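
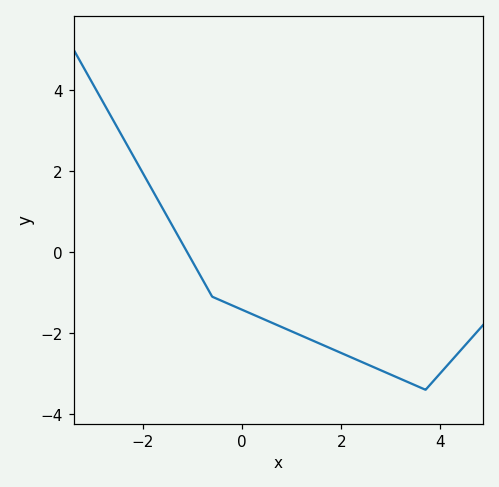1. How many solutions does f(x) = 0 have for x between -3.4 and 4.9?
1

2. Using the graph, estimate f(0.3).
-1.6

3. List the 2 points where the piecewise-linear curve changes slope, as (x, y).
(-0.6, -1.1); (3.7, -3.4)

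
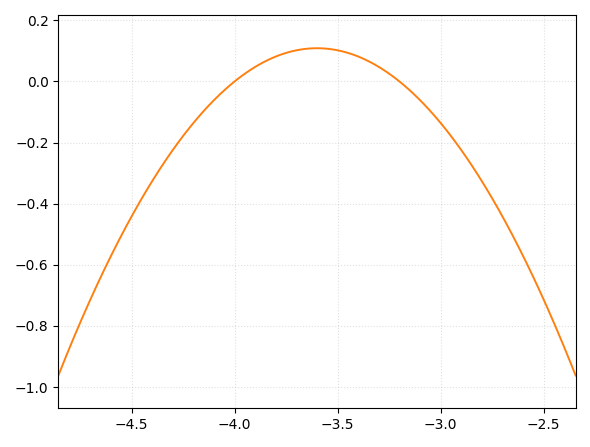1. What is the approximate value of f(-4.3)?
-0.22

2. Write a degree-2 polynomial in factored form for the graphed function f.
y = -0.68(x + 4)(x + 3.2)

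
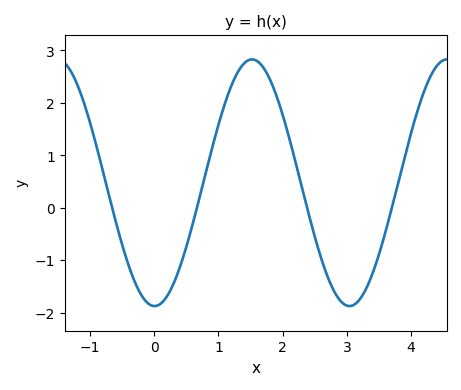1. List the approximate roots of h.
-0.7, 0.7, 2.4, 3.7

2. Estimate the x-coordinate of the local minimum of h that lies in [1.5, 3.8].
3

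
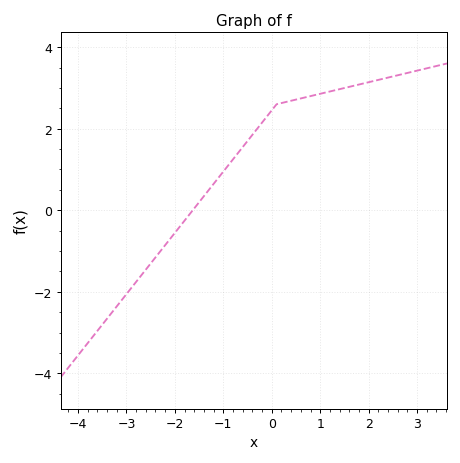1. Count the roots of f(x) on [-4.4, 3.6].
1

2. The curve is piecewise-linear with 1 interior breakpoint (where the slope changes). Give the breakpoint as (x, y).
(0.1, 2.6)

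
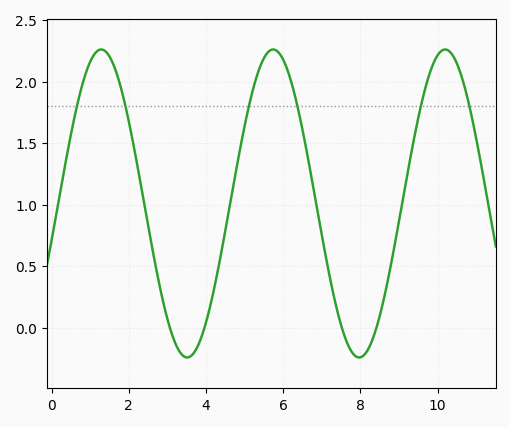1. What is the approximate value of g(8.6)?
0.2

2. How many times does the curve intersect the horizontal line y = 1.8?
6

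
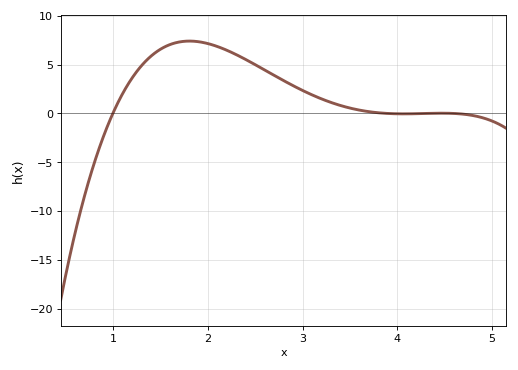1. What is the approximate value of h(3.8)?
0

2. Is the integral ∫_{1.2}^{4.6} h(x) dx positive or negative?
positive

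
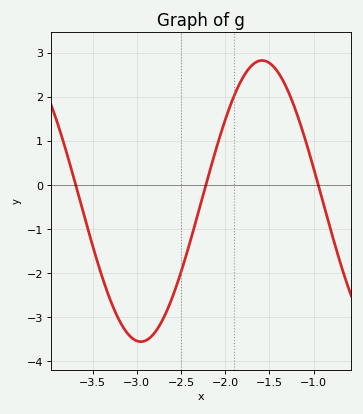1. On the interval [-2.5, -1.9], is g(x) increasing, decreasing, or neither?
increasing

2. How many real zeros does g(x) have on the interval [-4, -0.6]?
3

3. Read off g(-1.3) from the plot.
2.2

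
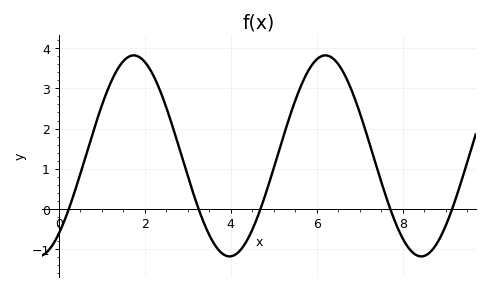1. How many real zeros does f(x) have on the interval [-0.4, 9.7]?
5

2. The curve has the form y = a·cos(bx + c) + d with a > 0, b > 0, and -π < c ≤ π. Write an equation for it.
y = 2.5cos(1.41x - 2.46) + 1.32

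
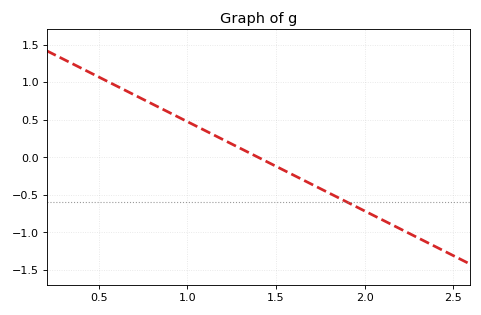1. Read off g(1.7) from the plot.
-0.357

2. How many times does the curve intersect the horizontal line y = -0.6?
1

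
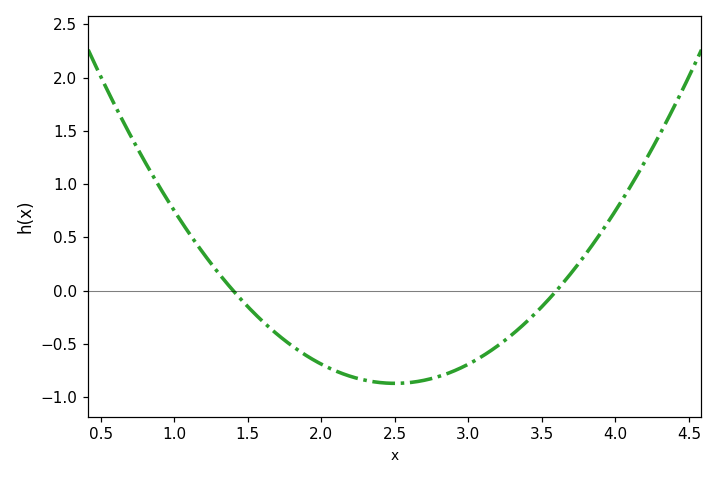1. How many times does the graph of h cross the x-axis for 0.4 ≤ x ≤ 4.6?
2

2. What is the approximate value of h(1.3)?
0.166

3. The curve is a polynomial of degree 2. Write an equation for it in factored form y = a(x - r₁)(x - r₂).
y = 0.72(x - 1.4)(x - 3.6)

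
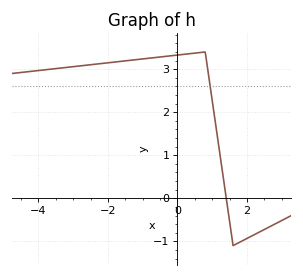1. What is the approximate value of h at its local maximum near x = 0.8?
3.4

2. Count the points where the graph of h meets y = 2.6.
1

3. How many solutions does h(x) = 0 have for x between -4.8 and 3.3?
1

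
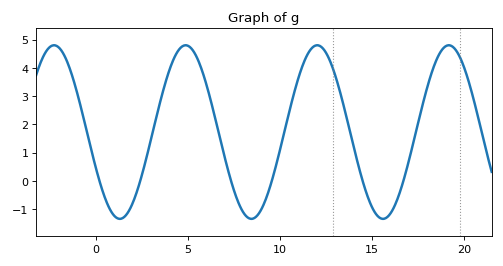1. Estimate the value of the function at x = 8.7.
-1.3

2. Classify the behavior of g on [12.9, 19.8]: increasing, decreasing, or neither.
neither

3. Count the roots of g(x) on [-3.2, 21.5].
6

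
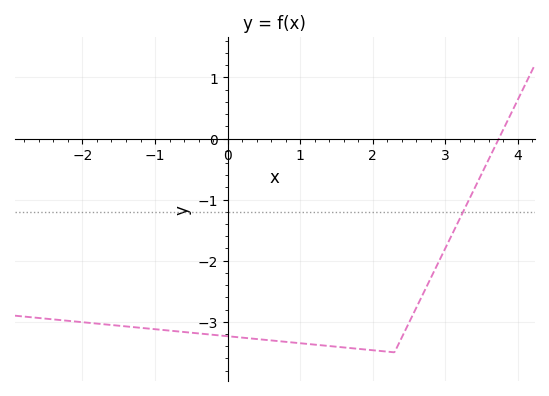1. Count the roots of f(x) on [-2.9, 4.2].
1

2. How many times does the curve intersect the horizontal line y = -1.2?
1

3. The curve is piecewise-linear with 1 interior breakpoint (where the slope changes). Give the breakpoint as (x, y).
(2.3, -3.5)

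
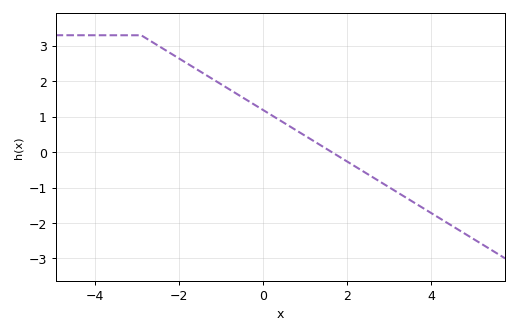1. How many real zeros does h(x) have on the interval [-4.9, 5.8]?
1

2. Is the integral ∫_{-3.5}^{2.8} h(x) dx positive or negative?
positive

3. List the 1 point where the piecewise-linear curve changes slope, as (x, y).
(-2.9, 3.3)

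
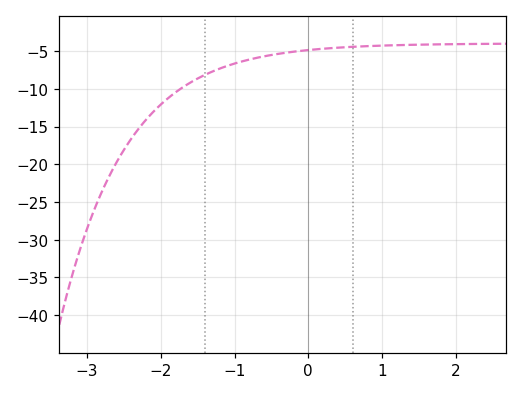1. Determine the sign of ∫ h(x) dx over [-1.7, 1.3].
negative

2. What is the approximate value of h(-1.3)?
-7.71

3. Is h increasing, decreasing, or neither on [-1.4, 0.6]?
increasing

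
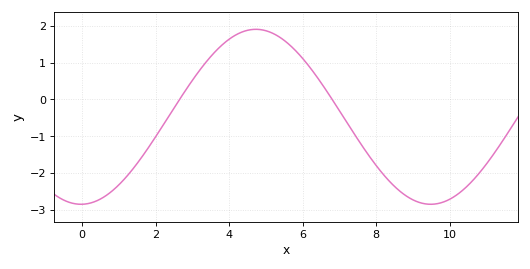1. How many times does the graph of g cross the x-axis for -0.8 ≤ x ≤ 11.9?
2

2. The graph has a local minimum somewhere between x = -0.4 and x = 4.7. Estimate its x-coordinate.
-0.029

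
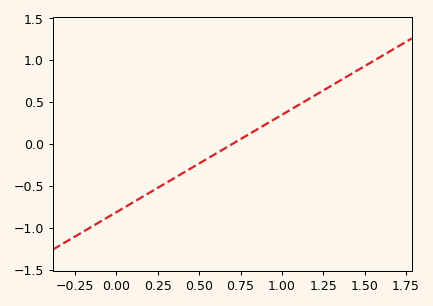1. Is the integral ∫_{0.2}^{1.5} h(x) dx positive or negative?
positive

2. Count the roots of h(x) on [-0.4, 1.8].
1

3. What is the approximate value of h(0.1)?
-0.7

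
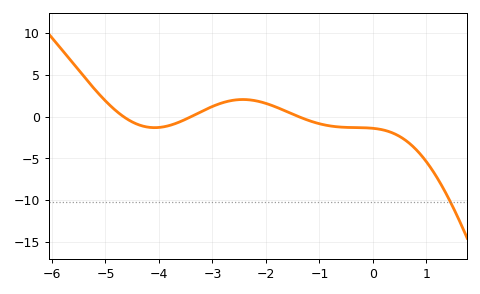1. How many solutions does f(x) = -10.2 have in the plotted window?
1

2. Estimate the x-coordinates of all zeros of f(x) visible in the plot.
-4.66, -3.4, -1.39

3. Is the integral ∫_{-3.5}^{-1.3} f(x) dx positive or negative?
positive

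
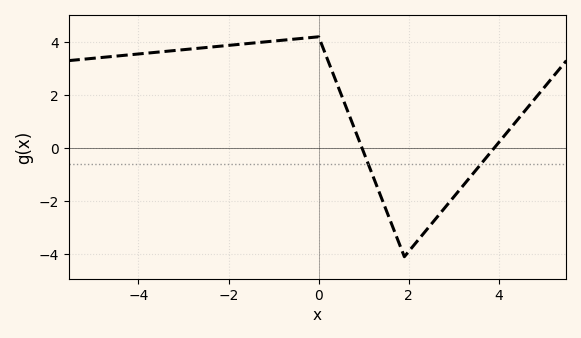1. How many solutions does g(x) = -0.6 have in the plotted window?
2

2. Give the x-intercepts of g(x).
0.961, 3.89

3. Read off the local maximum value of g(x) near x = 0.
4.2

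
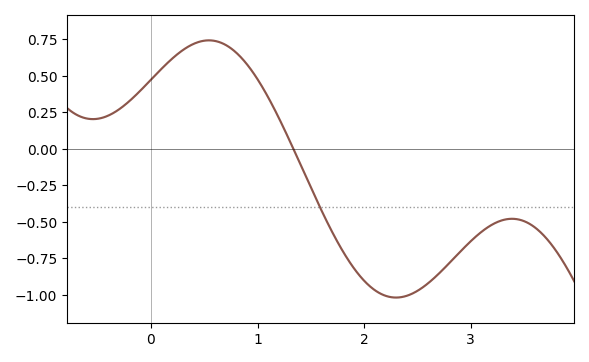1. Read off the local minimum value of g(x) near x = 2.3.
-1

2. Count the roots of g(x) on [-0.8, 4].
1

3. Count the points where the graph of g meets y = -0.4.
1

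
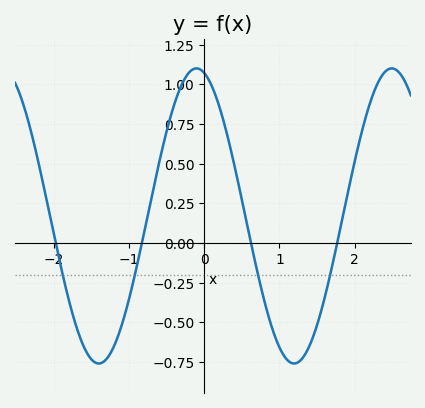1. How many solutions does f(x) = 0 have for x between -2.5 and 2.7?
4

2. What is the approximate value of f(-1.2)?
-0.652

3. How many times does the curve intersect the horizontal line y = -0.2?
4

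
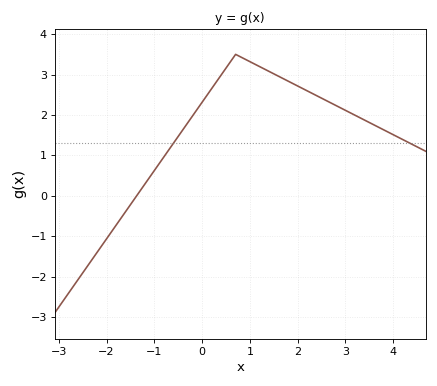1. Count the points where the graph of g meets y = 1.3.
2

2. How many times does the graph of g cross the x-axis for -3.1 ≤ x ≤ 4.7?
1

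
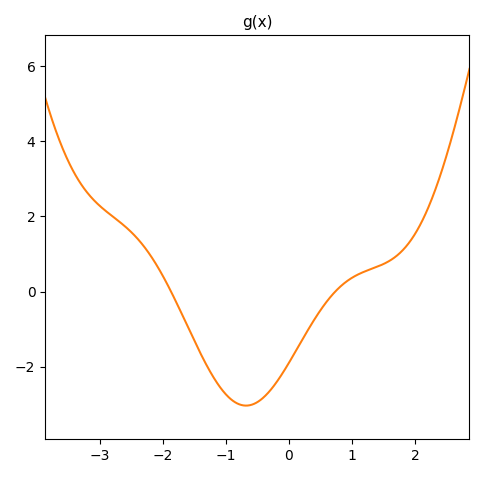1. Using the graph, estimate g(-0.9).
-2.88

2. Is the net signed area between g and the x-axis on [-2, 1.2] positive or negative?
negative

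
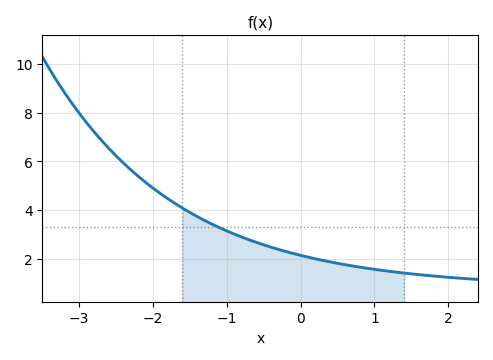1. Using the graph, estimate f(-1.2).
3.42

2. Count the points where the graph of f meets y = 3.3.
1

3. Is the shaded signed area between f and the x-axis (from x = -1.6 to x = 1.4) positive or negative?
positive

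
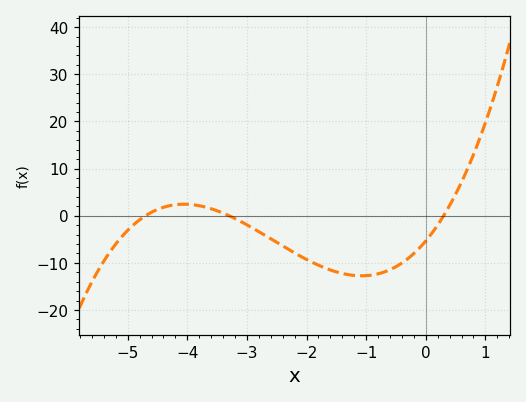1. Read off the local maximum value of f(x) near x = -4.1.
2.44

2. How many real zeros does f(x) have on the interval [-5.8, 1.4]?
3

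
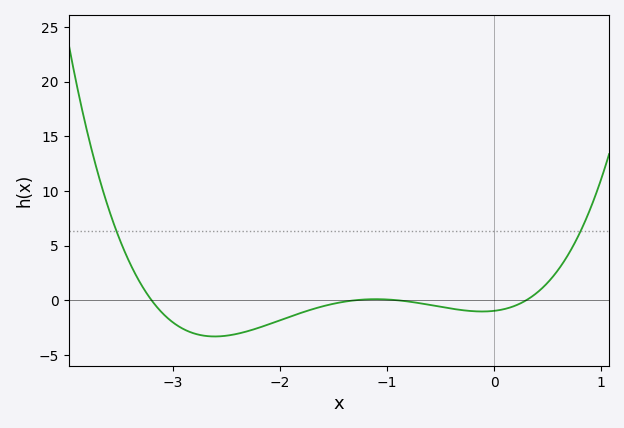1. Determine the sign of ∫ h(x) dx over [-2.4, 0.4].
negative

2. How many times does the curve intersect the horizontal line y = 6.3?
2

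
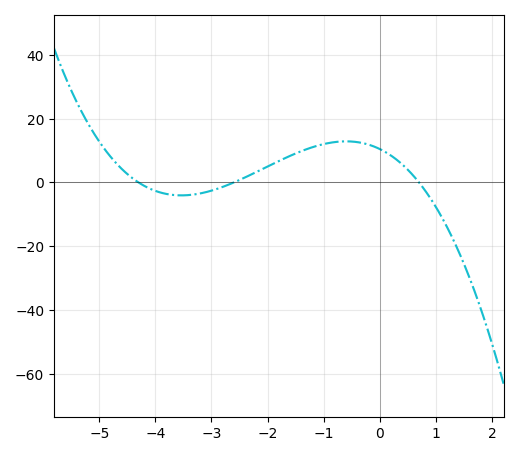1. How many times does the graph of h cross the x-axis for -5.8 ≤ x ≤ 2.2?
3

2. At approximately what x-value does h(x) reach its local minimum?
-3.53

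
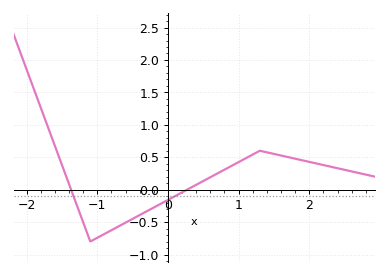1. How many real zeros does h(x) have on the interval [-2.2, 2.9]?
2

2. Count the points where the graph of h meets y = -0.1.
2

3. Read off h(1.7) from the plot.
0.5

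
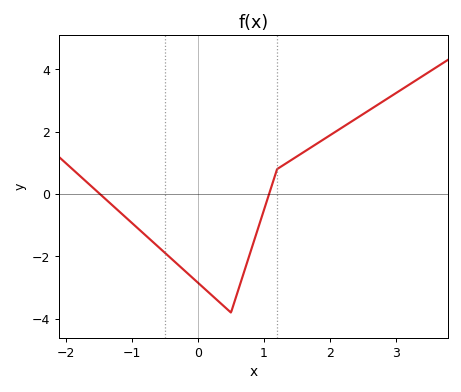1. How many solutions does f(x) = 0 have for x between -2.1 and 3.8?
2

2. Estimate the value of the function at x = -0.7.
-1.6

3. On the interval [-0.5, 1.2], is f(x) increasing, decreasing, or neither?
neither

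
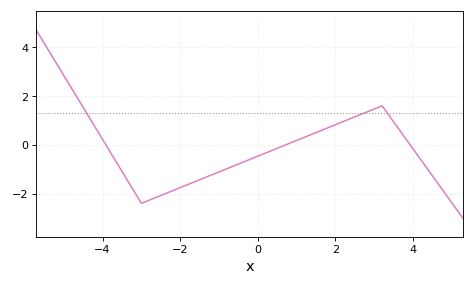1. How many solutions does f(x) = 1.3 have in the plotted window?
3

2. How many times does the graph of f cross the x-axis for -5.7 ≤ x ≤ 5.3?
3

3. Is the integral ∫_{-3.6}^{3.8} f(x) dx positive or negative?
negative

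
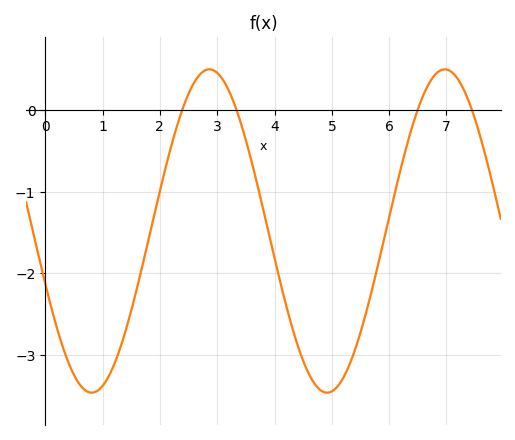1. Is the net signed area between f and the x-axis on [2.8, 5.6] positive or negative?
negative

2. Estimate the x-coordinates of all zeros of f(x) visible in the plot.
2.4, 3.4, 6.4, 7.4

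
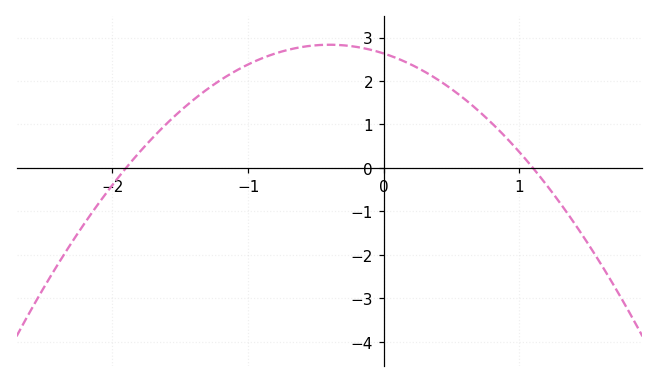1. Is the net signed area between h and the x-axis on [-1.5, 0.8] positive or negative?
positive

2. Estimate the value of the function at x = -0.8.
2.63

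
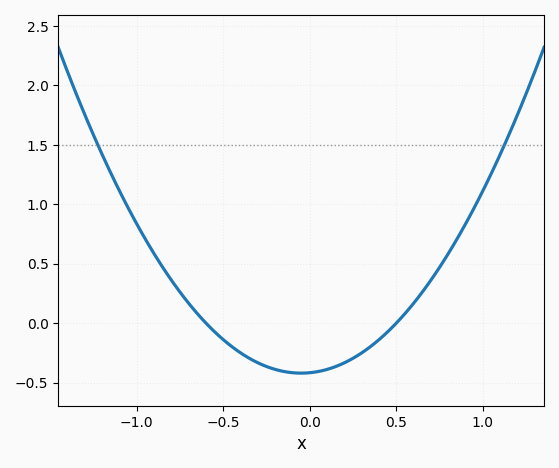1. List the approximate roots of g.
-0.6, 0.5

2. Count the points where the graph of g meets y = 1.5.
2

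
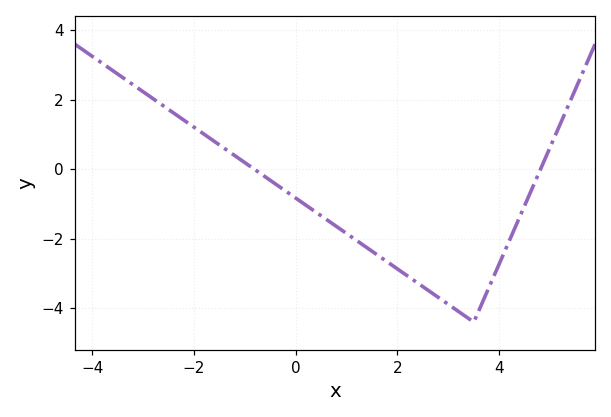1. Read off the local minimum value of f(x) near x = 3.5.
-4.4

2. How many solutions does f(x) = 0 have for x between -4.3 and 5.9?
2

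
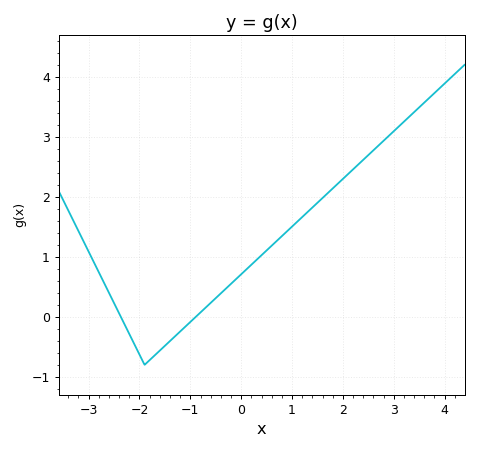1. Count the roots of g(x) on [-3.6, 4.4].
2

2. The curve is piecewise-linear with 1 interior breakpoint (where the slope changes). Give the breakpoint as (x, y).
(-1.9, -0.8)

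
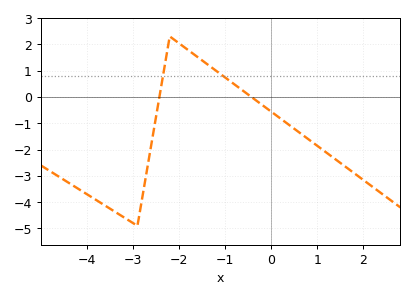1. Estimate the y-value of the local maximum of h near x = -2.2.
2.3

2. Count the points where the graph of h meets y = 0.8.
2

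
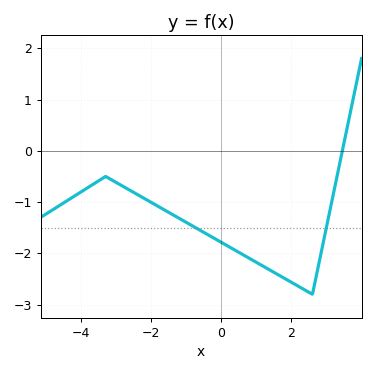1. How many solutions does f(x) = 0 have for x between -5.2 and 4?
1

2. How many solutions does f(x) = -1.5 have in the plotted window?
2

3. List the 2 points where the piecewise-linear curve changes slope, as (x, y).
(-3.3, -0.5); (2.6, -2.8)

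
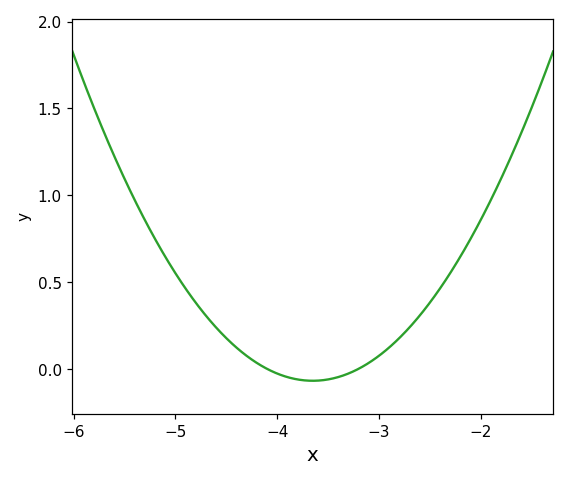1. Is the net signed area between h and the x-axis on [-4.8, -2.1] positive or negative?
positive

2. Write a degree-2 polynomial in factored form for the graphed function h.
y = 0.34(x + 4.1)(x + 3.2)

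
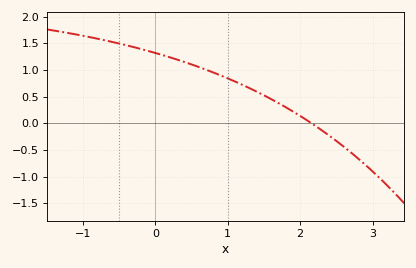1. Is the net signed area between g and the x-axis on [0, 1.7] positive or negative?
positive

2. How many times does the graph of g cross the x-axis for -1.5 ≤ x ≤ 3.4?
1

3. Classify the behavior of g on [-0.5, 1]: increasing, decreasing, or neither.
decreasing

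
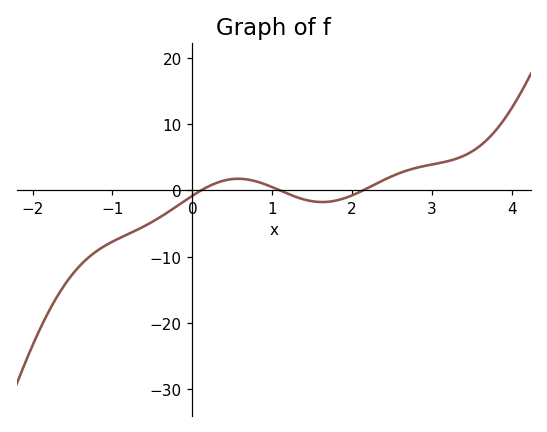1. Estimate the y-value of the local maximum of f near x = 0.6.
1.75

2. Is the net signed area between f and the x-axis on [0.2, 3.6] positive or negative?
positive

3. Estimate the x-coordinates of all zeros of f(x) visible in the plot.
0.109, 1.09, 2.14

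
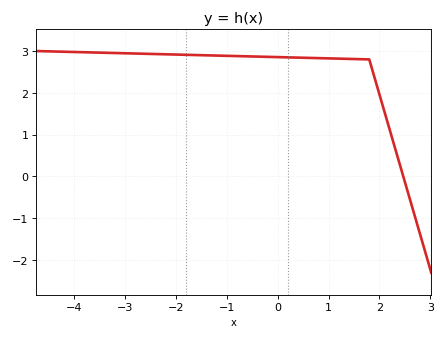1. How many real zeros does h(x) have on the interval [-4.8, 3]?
1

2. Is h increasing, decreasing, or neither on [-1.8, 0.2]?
decreasing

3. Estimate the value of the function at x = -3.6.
2.96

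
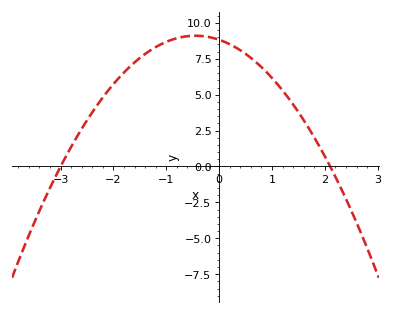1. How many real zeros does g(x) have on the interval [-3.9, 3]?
2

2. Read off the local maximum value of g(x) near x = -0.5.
9.2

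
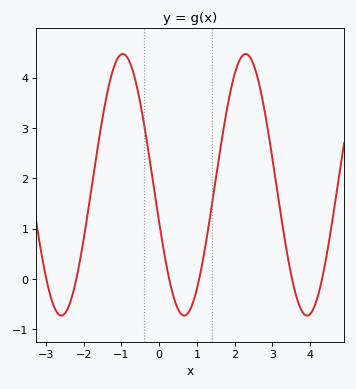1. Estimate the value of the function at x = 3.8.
-0.662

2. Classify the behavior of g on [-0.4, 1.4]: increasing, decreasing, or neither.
neither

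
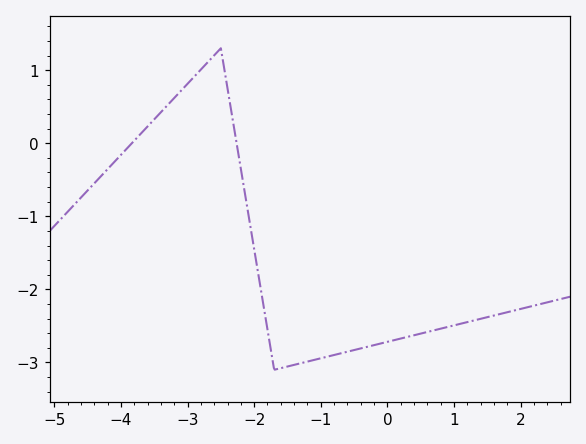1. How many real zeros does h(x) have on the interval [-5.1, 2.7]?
2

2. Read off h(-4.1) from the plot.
-0.3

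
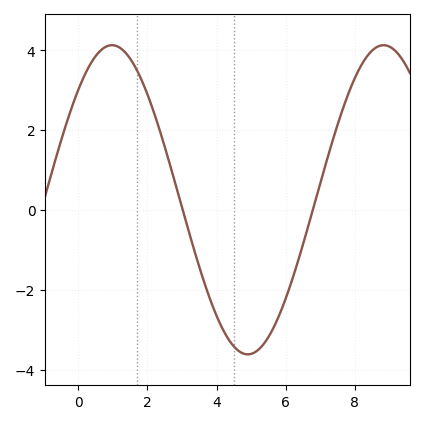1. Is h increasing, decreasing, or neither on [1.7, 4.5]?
decreasing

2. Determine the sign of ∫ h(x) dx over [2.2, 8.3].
negative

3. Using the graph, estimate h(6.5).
-0.8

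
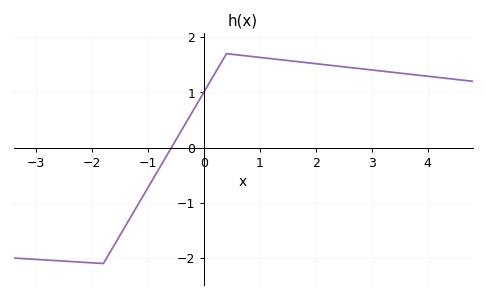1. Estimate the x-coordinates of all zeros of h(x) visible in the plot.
-0.584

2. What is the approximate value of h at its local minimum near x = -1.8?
-2.1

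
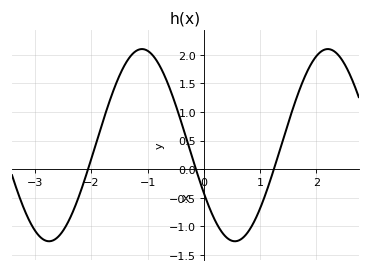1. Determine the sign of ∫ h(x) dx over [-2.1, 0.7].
positive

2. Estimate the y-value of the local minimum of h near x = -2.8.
-1.26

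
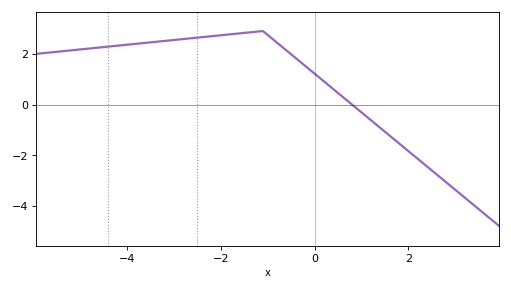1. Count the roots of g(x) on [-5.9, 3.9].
1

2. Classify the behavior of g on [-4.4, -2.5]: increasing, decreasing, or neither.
increasing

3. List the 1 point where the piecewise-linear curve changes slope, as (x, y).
(-1.1, 2.9)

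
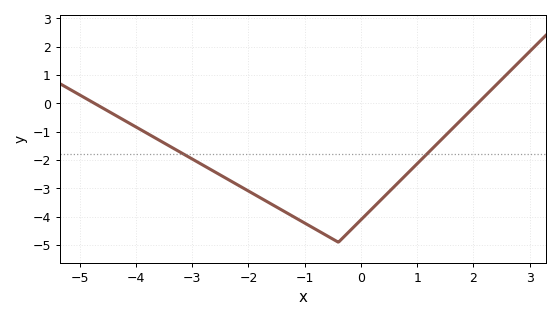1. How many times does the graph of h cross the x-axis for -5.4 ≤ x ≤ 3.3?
2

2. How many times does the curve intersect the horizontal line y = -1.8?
2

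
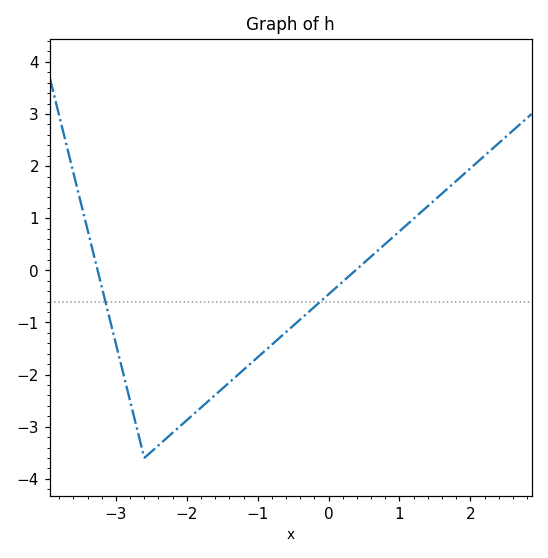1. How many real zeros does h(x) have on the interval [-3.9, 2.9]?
2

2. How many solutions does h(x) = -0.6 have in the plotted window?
2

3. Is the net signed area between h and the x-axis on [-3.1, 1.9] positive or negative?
negative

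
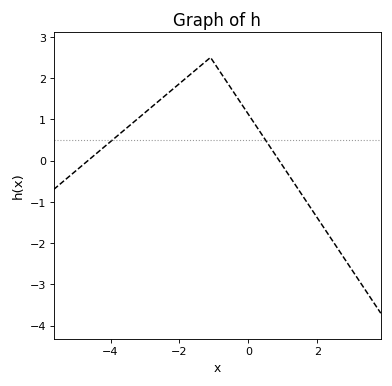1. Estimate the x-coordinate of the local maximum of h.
-1.1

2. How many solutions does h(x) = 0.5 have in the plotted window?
2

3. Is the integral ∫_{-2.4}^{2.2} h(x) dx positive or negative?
positive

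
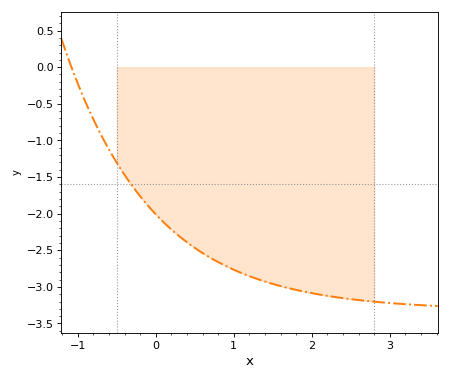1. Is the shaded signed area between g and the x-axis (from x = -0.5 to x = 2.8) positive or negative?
negative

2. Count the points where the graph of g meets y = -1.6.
1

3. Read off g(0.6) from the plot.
-2.55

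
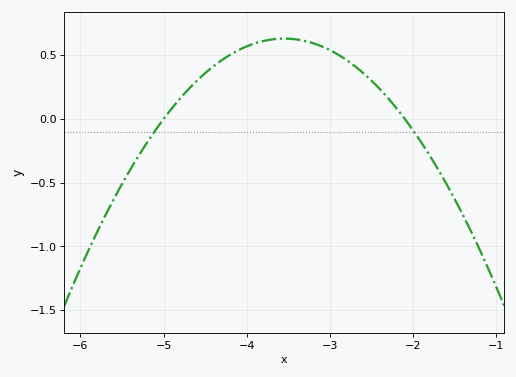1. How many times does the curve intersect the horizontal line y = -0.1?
2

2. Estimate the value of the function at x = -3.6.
0.65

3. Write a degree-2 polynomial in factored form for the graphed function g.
y = -0.3(x + 5)(x + 2.1)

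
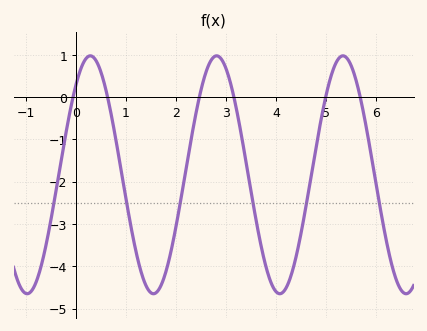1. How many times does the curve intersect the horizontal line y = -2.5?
6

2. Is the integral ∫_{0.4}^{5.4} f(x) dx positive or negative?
negative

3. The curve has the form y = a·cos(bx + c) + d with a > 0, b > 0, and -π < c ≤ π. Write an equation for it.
y = 2.81cos(2.5x - 0.72) - 1.84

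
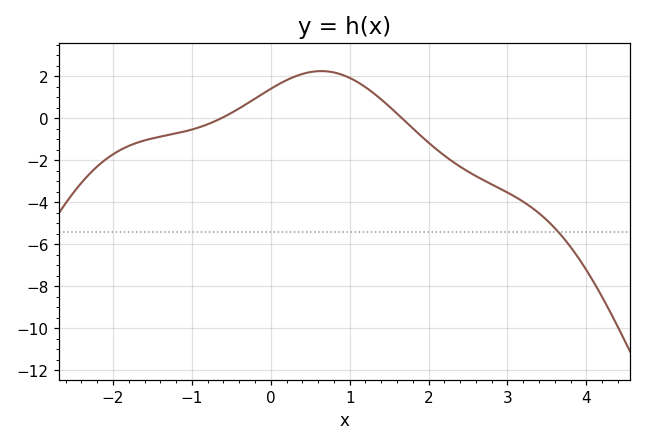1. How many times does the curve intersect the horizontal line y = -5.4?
1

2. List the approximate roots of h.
-0.6, 1.7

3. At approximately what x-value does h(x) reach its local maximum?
0.6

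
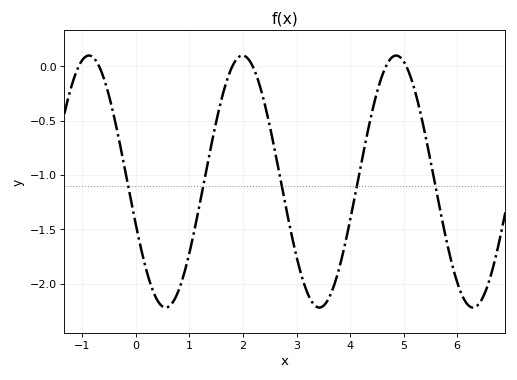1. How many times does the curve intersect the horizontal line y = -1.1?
5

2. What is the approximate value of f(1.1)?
-1.5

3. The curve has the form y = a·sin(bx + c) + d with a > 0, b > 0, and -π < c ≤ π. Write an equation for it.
y = 1.16sin(2.2x - 2.8) - 1.06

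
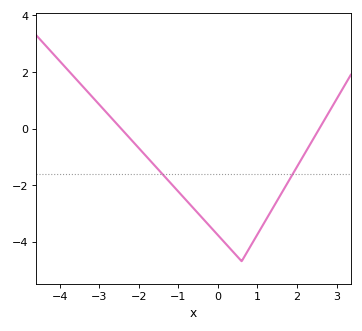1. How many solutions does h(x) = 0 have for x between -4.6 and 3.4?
2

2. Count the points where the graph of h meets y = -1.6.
2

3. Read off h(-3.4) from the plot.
1.4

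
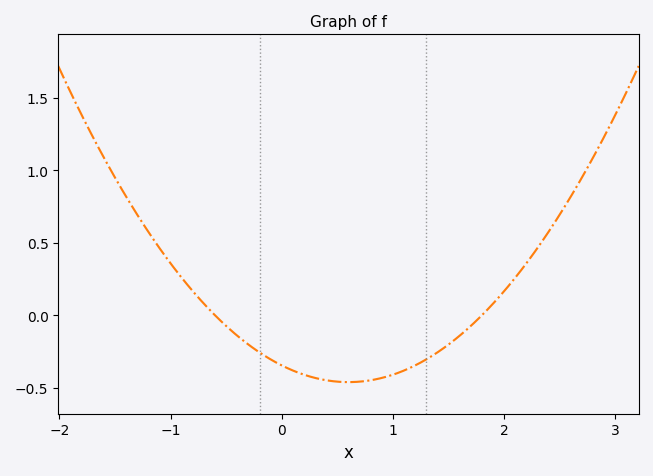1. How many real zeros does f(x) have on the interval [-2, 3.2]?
2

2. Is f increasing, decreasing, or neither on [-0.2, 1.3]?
neither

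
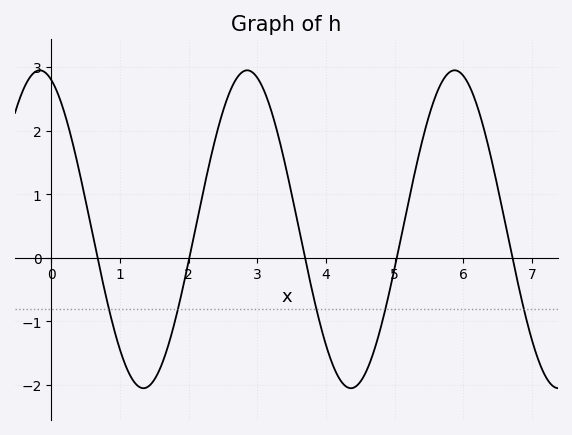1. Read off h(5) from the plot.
-0.156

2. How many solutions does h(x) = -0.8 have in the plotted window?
5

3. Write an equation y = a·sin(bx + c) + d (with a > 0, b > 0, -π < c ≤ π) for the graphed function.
y = 2.5sin(2.08x + 1.92) + 0.45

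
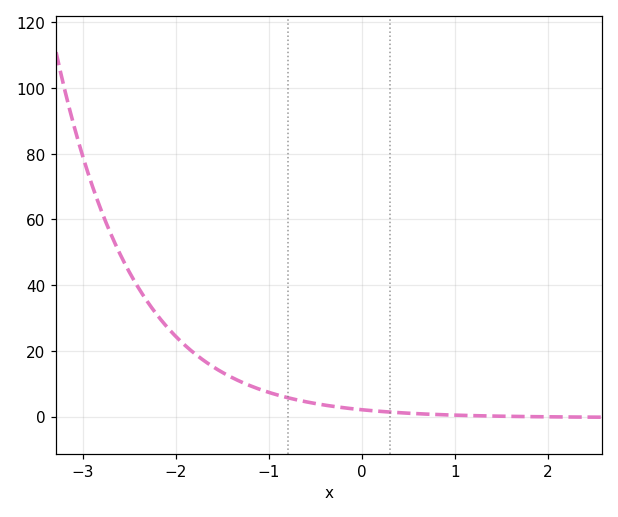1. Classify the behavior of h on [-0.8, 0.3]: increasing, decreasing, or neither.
decreasing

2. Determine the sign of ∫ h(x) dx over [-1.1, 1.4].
positive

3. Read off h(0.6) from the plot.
0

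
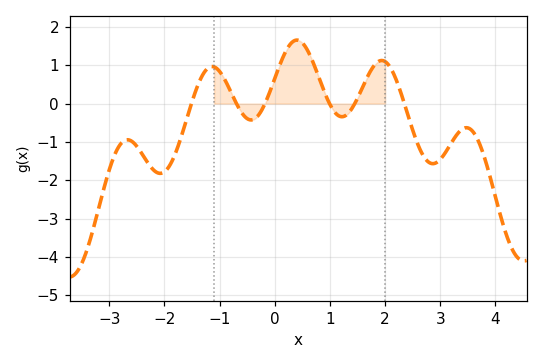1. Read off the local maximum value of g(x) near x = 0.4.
1.7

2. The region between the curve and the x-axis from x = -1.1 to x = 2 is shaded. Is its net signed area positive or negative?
positive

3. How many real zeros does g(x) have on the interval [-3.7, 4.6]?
6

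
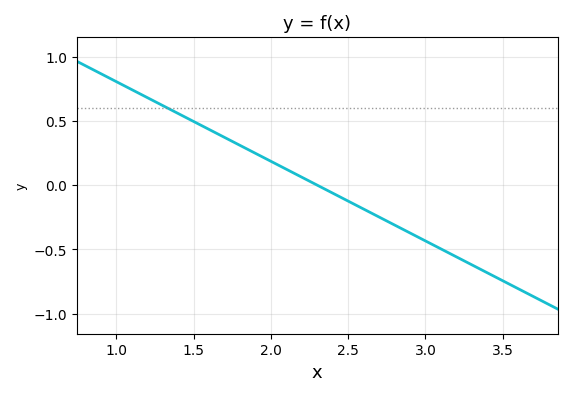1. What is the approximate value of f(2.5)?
-0.124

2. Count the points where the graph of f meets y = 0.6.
1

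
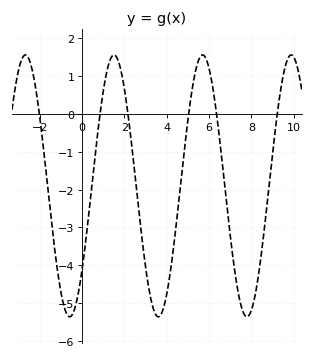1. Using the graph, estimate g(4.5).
-2.7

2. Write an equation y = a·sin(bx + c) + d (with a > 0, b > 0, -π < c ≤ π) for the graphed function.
y = 3.46sin(1.5x - 0.69) - 1.9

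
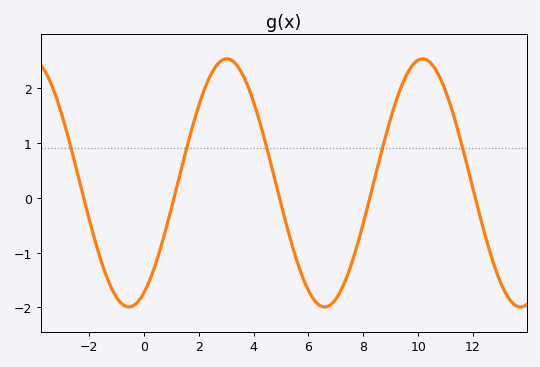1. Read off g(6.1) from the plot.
-1.8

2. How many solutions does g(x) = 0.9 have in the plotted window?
5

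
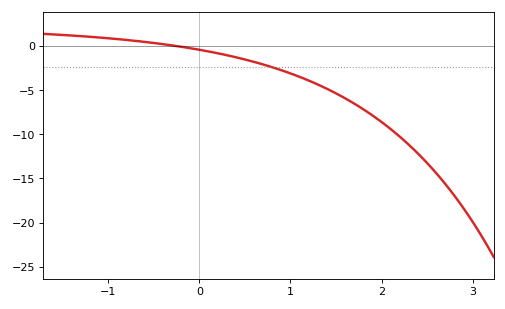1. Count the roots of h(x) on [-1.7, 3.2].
1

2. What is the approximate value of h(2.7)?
-15.6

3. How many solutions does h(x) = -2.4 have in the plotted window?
1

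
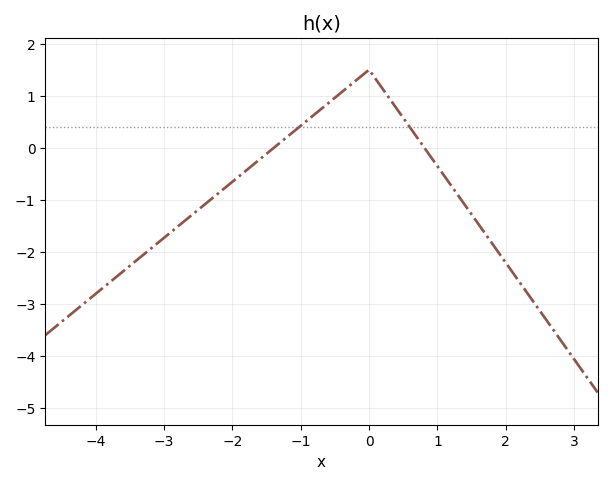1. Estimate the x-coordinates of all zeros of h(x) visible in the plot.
-1.39, 0.809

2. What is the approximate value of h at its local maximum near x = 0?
1.5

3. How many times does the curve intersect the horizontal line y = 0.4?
2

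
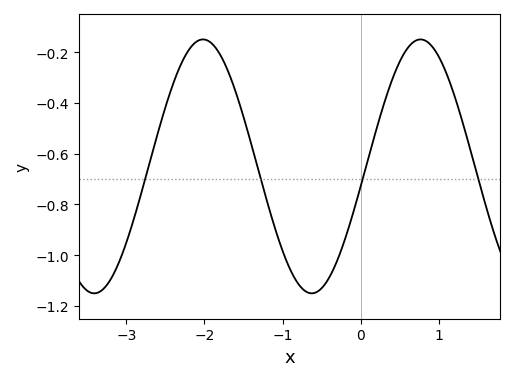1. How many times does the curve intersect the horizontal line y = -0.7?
4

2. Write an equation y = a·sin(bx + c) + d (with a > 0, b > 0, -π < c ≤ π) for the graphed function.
y = 0.5sin(2.3x - 0.15) - 0.65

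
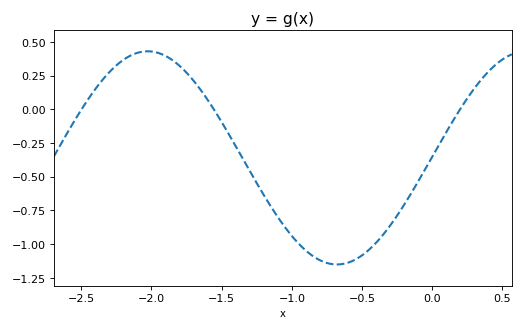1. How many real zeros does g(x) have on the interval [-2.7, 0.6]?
3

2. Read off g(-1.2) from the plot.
-0.636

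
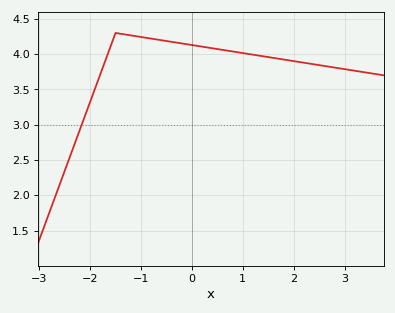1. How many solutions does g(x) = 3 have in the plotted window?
1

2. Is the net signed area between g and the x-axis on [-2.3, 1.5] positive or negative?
positive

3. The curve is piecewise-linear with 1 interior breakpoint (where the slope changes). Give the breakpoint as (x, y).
(-1.5, 4.3)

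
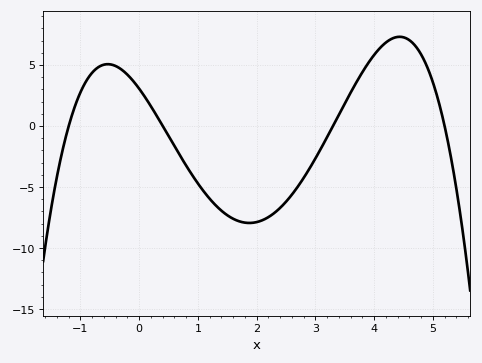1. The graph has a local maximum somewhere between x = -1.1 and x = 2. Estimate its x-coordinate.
-0.5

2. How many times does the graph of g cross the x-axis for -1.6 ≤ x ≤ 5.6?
4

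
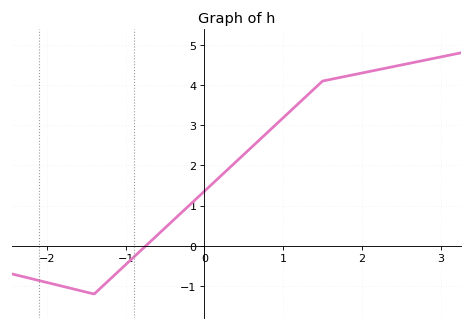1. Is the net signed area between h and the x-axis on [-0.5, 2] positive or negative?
positive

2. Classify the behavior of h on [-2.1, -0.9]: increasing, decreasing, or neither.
neither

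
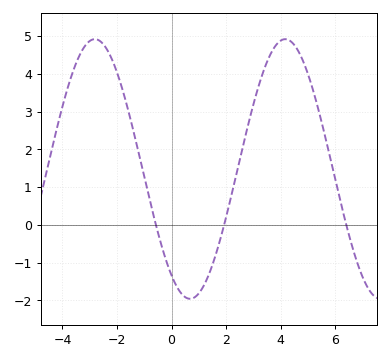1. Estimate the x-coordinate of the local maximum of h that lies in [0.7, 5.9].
4.17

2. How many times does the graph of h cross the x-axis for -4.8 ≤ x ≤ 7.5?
3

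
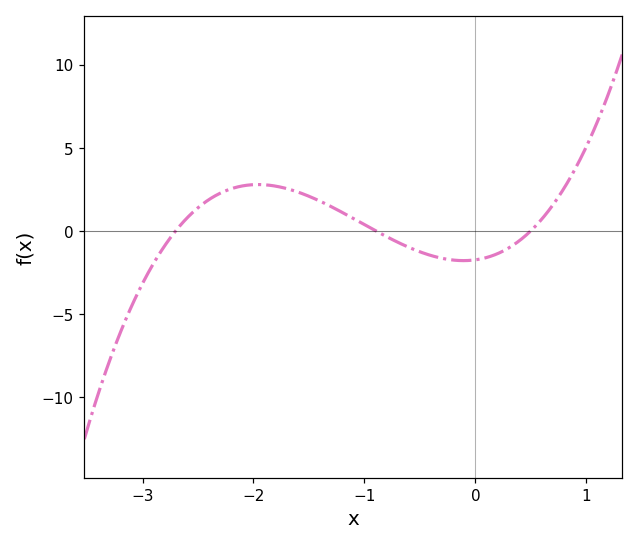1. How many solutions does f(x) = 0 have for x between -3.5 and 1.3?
3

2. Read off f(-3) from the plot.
-3.18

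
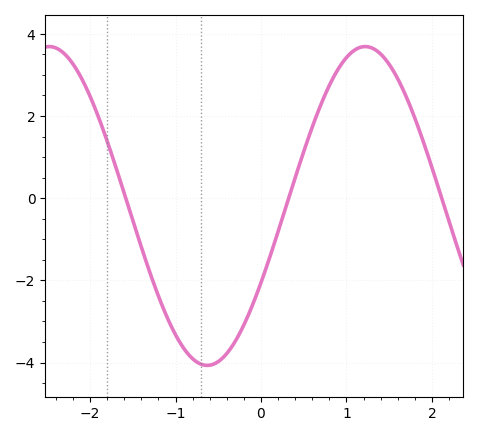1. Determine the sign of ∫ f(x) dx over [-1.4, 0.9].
negative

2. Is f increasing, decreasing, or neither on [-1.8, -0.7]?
decreasing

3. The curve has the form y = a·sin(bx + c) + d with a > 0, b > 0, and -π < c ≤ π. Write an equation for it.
y = 3.88sin(1.7x - 0.5) - 0.19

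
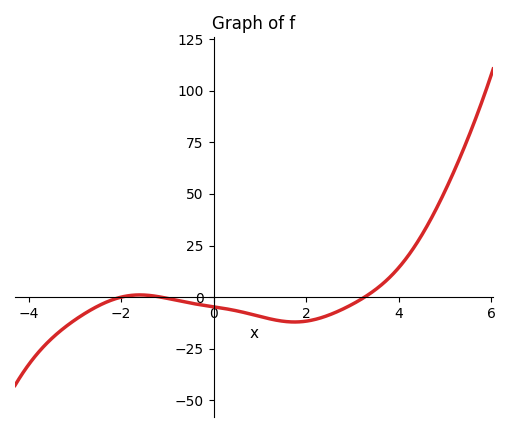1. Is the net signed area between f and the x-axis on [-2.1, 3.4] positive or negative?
negative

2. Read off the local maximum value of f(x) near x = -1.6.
1.05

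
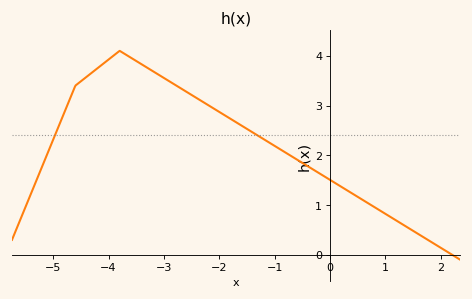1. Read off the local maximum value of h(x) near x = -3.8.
4.1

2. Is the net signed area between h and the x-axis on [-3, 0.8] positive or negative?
positive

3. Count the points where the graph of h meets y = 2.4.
2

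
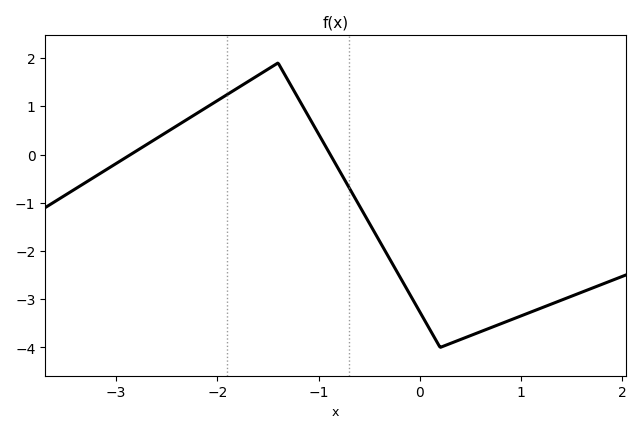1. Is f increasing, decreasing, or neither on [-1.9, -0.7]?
neither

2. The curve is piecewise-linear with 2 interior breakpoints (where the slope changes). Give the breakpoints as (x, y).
(-1.4, 1.9); (0.2, -4)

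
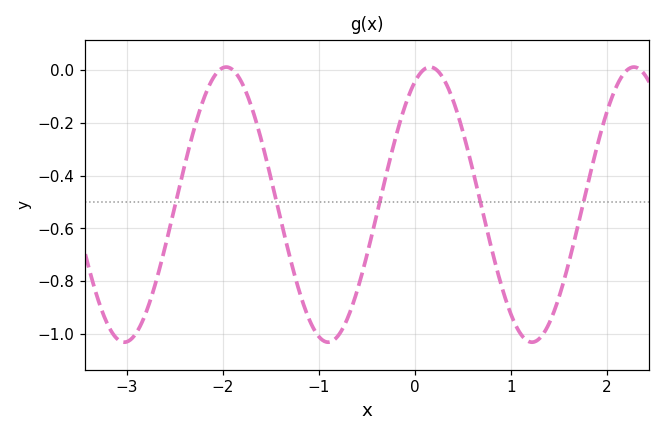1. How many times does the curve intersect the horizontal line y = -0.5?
5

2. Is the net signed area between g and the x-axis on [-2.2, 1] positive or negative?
negative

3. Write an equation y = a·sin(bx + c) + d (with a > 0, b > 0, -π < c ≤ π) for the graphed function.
y = 0.52sin(3x + 1.1) - 0.51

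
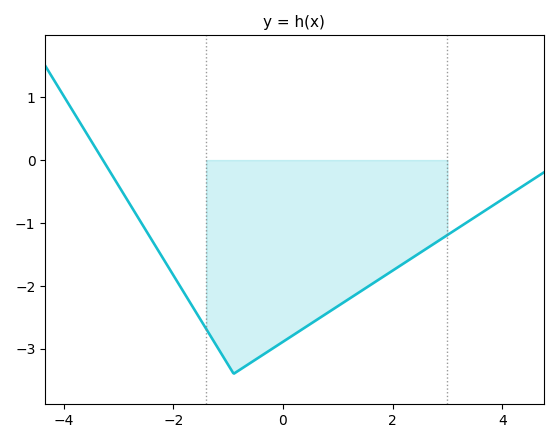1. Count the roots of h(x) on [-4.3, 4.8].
1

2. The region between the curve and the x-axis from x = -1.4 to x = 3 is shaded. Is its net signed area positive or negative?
negative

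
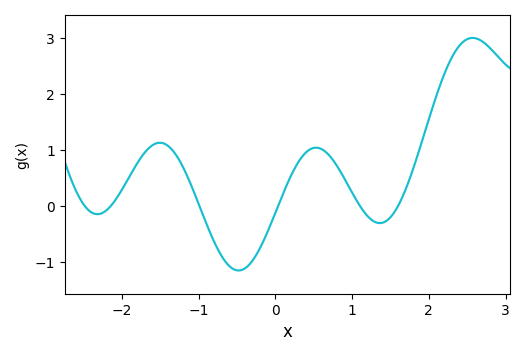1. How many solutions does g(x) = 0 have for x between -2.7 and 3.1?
6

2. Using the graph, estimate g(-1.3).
0.919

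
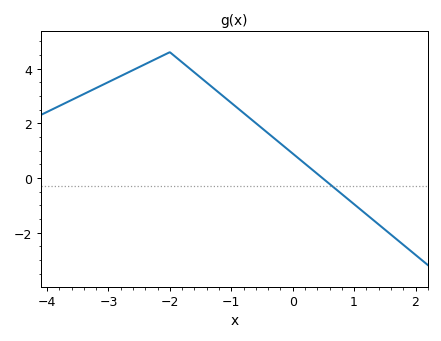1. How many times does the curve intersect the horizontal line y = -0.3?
1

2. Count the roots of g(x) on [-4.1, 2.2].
1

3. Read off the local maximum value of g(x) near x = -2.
4.6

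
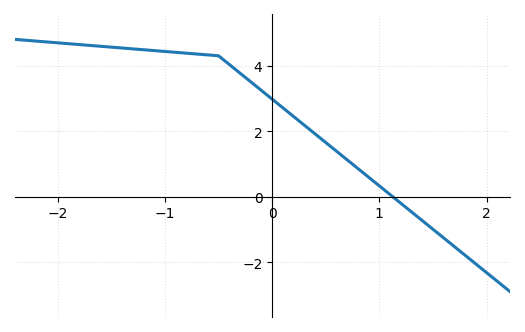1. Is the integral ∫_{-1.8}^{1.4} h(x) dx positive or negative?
positive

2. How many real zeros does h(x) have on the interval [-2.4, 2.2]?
1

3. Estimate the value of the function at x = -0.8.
4.38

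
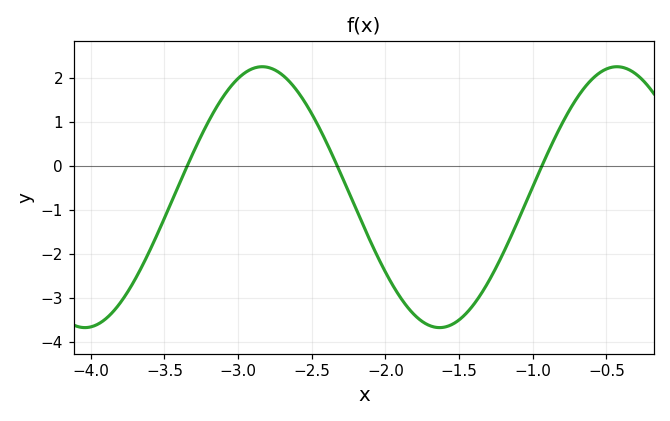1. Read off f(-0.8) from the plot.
1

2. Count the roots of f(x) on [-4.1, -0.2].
3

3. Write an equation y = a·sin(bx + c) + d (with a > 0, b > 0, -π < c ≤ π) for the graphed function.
y = 2.96sin(2.6x + 2.7) - 0.71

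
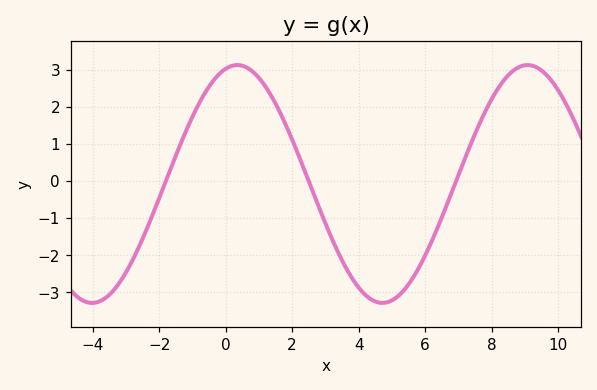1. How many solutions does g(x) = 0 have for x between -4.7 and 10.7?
3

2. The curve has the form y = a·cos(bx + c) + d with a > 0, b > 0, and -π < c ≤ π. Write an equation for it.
y = 3.21cos(0.72x - 0.25) - 0.08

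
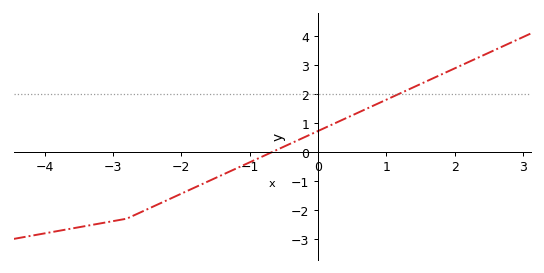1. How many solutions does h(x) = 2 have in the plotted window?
1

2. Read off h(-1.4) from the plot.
-0.8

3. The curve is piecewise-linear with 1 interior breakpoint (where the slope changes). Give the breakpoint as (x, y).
(-2.8, -2.3)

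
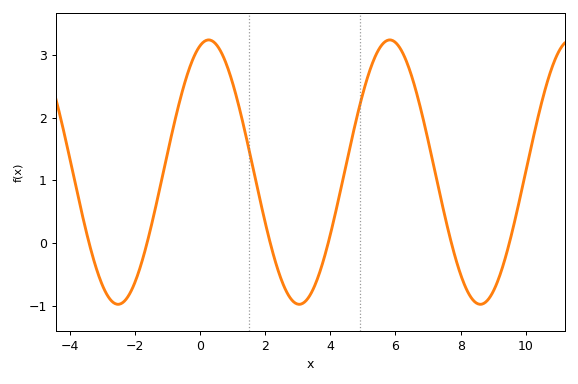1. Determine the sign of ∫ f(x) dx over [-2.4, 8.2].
positive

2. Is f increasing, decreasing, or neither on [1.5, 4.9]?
neither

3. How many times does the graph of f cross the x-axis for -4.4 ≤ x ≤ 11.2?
6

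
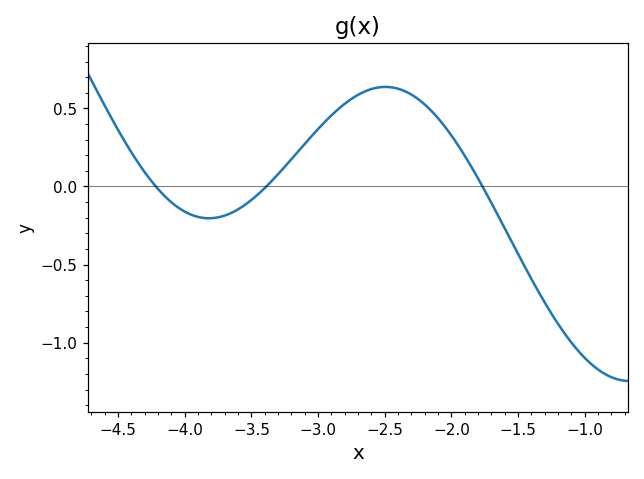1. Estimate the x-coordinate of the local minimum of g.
-3.82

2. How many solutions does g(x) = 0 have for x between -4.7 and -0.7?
3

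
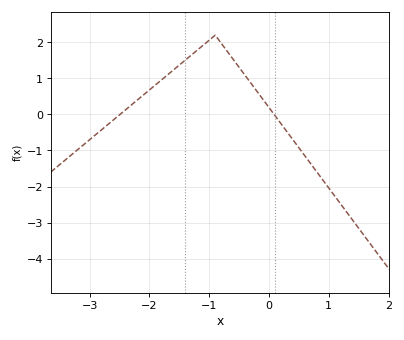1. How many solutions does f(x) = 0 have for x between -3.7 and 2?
2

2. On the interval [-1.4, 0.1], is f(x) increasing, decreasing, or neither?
neither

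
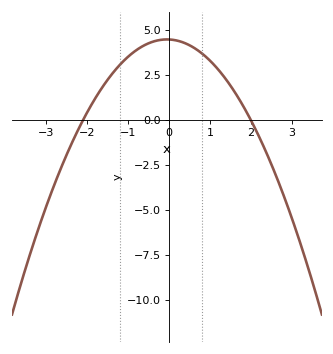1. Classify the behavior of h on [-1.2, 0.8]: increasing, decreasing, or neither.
neither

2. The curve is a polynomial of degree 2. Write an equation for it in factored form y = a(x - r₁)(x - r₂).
y = -1.07(x + 2.1)(x - 2)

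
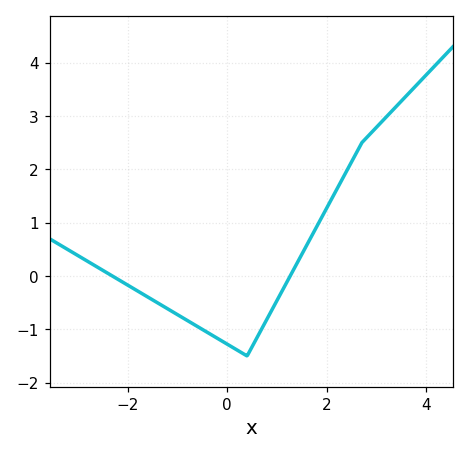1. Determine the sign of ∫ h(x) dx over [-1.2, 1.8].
negative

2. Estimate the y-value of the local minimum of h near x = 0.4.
-1.5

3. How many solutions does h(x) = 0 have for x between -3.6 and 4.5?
2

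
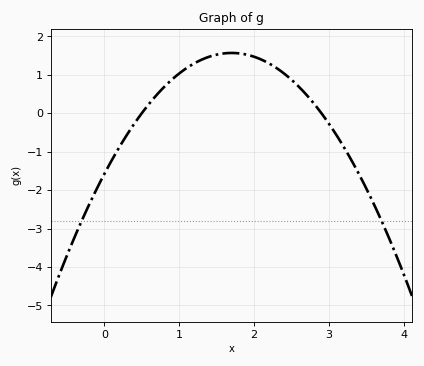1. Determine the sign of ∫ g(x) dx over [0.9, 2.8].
positive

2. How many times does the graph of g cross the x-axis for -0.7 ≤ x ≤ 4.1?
2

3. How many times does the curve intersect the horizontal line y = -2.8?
2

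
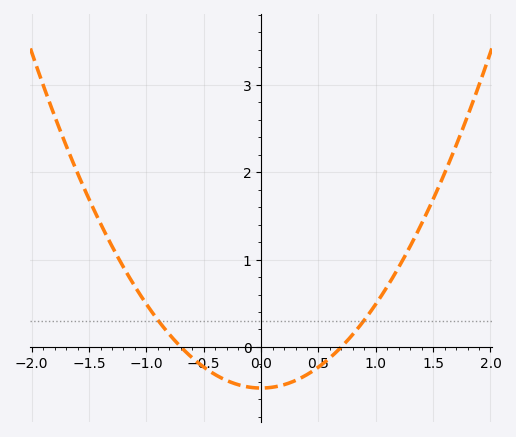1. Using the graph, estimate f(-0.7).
0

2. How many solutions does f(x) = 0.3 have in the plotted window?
2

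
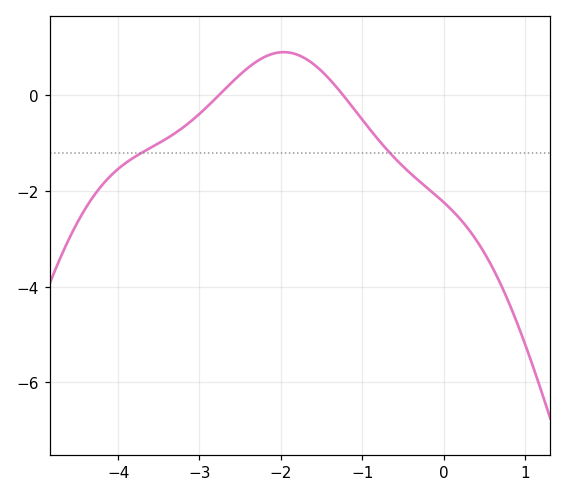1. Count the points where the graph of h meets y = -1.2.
2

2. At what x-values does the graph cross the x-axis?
-2.76, -1.23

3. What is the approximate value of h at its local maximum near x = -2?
0.905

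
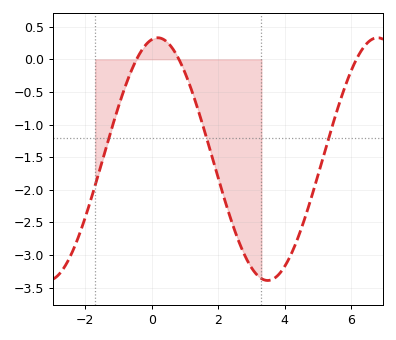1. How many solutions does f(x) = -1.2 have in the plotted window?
3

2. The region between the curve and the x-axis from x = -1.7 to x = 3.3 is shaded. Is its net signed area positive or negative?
negative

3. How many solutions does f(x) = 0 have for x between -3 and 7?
3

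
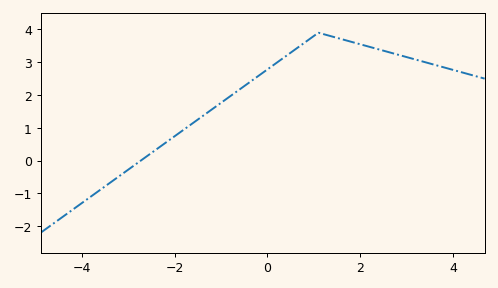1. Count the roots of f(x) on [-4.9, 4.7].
1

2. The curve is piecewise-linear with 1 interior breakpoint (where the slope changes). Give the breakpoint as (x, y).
(1.1, 3.9)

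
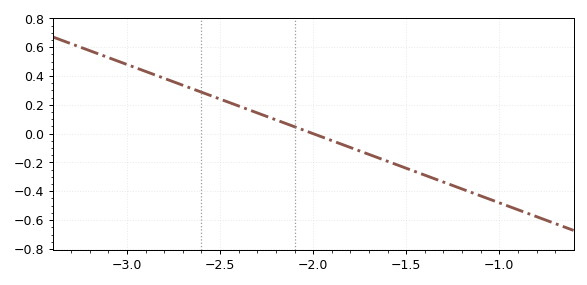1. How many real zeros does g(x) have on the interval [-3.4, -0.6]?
1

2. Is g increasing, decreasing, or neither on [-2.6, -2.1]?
decreasing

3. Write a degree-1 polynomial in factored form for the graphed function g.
y = -0.48(x + 2)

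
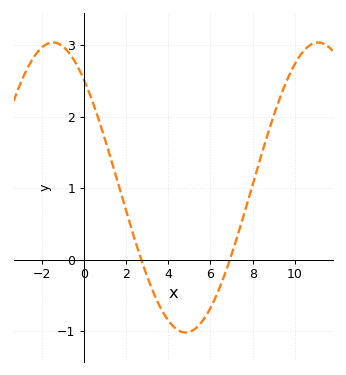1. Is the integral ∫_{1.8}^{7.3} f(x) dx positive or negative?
negative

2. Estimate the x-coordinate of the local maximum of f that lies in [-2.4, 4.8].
-1.47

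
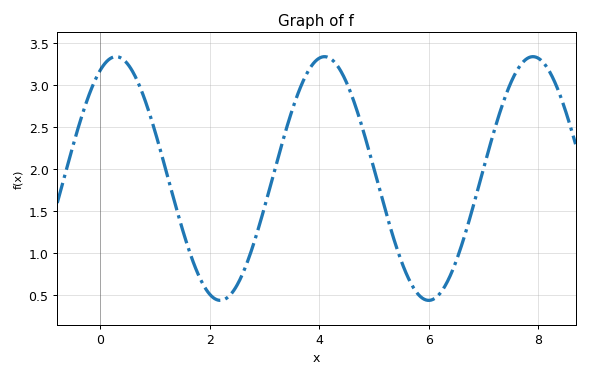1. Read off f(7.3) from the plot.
2.65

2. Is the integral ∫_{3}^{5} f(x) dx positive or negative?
positive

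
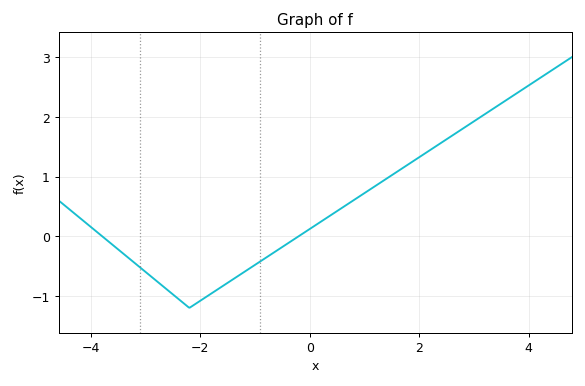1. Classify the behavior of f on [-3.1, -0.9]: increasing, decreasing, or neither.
neither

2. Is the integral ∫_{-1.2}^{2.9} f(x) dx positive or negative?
positive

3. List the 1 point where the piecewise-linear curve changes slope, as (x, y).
(-2.2, -1.2)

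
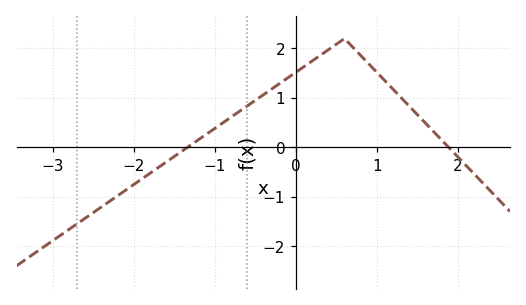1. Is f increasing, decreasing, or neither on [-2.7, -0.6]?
increasing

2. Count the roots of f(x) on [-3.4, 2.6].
2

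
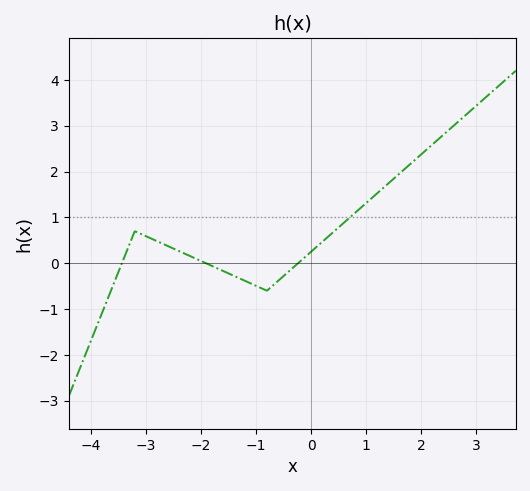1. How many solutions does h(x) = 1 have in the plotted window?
1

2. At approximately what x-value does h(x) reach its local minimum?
-0.802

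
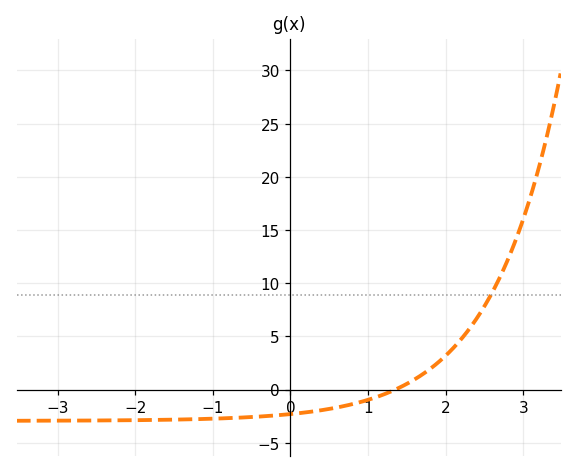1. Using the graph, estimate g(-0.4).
-2.54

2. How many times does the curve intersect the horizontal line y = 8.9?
1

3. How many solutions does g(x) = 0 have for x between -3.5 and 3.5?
1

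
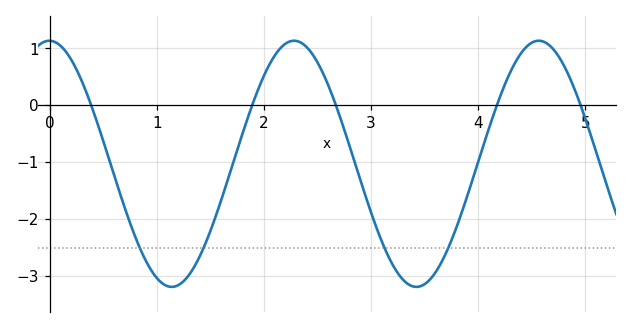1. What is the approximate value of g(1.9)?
0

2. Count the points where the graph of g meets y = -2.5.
4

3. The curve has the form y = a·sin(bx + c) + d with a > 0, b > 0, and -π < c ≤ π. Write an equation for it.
y = 2.16sin(2.8x + 1.6) - 1.03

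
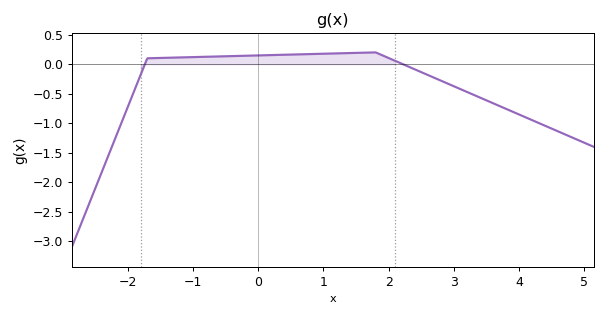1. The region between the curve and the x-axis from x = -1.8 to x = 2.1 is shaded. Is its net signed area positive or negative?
positive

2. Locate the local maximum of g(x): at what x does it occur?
1.8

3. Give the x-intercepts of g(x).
-1.74, 2.22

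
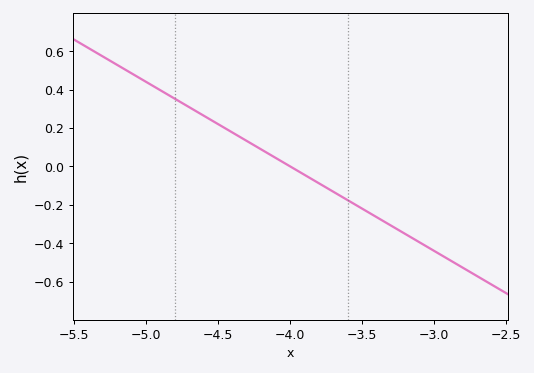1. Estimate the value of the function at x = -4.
0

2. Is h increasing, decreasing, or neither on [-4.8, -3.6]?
decreasing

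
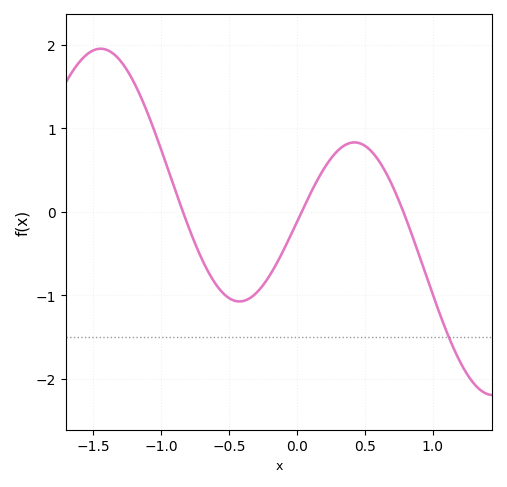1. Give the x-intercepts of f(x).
-0.85, 0.05, 0.8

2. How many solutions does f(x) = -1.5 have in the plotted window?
1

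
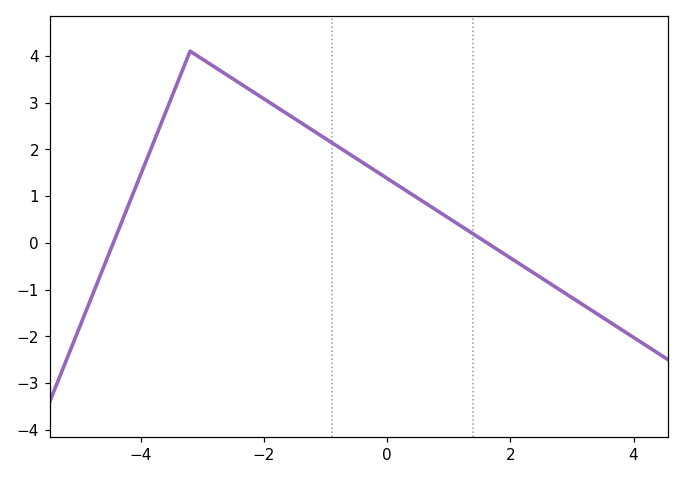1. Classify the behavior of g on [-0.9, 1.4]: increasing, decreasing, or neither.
decreasing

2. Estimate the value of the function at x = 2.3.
-0.6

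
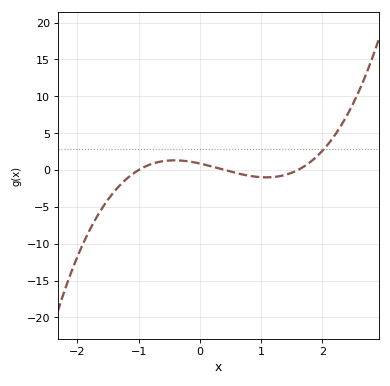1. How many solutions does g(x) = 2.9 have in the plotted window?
1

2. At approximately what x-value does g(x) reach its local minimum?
1.1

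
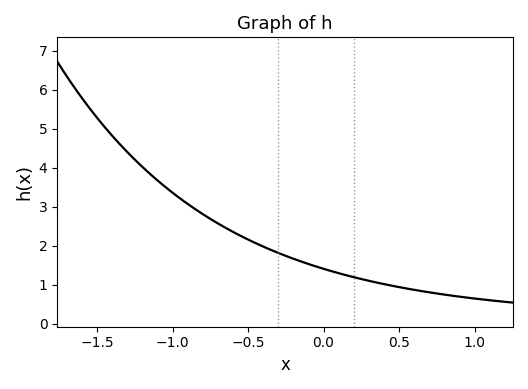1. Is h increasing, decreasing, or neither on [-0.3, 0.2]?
decreasing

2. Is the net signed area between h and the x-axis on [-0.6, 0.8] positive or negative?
positive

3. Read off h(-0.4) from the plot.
1.98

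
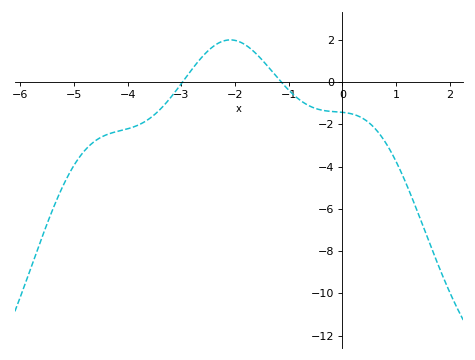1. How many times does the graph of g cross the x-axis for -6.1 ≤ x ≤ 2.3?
2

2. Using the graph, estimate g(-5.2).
-4.9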